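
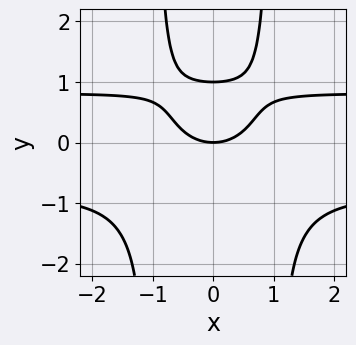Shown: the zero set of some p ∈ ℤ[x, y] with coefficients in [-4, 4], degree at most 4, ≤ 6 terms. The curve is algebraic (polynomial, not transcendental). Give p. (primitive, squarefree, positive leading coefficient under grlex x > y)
(a) The degree is 4 — no degree-3 curve has this shape.
(b) Symmetries: the x ↦ −x reflection is a symmetry, so x appears only in even powers.
(c) From the axis intercepts and sections: it meets the x-axis at x = 0 (among the integer gridlines); the y-axis gridline crossings are at y ∈ {0, 1}.
(d) Putting this together gives p.

3*x^2*y^2 - 2*x^2 - 3*y^2 + 3*y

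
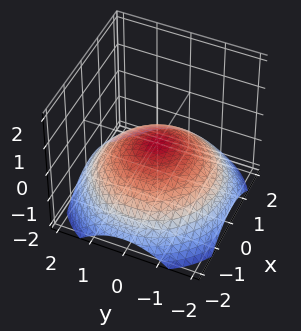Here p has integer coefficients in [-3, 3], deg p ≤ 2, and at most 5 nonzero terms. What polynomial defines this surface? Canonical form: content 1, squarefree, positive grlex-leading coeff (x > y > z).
1. deg p = 2.
2. By symmetry, the z-axis is an axis of rotation, so x and y enter only as x² + y².
3. Against the integer gridlines: it meets the z-axis at z = 0 (among the integer gridlines); it meets the x-axis at x = 0 (among the integer gridlines); it crosses the y-axis at the gridline y = 0; a circular section at z = -1 has radius between 1 and 2.
4. Together with the visible shape, these determine p as stated.

x^2 + y^2 + 3*z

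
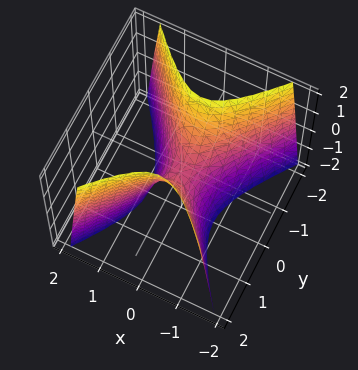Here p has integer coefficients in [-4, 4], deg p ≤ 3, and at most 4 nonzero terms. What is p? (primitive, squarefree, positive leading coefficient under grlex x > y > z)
3*x^2 - 2*y^2 + z

(a) Degree: a saddle surface; a quadric, so deg p = 2.
(b) Symmetries: mirror symmetry y ↦ −y ⇒ only even powers of y; the x ↦ −x reflection is a symmetry, so x appears only in even powers.
(c) Reading off the gridlines: it crosses the x-axis at the gridline x = 0; one z-axis crossing is at z = 0; one y-axis crossing is at y = 0.
(d) Assembling these constraints gives the stated polynomial.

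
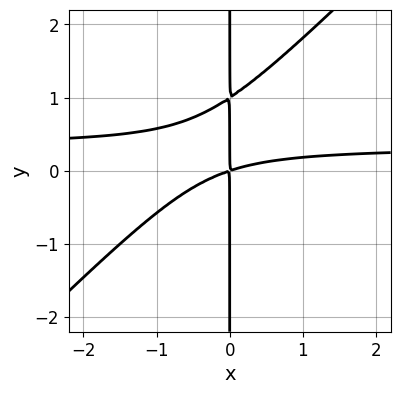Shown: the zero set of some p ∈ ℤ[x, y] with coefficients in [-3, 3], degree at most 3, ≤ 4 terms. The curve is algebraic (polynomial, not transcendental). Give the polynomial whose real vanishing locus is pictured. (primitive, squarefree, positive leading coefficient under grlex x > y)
3*x^2*y - 3*x*y^2 - x^2 + 3*x*y

Degree: the shape is more complex than any degree-2 curve, so deg p = 3.
Reading off the gridlines: every point of the y-axis in the box is on the curve.
Fitting integer coefficients to these (and the overall shape) gives p.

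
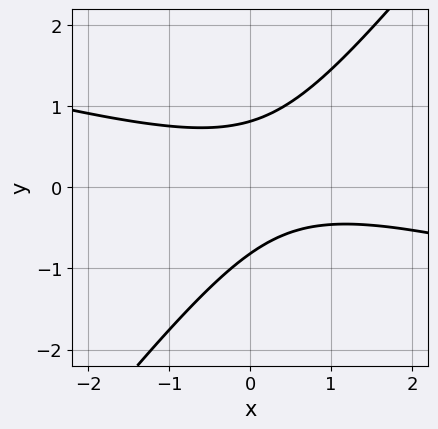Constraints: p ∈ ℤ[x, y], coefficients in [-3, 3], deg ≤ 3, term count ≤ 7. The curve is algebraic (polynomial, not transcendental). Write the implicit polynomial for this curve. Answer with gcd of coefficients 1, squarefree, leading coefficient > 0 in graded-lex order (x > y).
x^2 + 3*x*y - 3*y^2 - x + 2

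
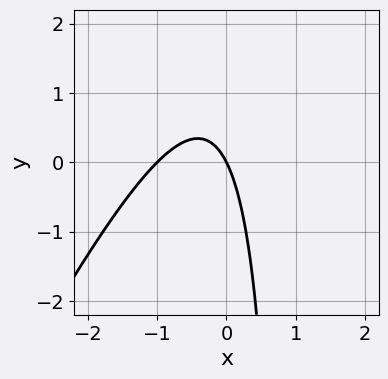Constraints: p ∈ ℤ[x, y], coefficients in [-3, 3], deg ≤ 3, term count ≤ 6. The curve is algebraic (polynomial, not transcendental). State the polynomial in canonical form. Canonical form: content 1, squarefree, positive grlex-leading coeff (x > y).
deg p = 2. A generic line meets the curve in up to 2 points.
Observable constraints: it crosses the y-axis at the gridline y = 0; the x-axis gridline crossings are at x ∈ {-1, 0}.
The integer polynomial consistent with all of this is the stated p.

2*x^2 - x*y + 2*x + y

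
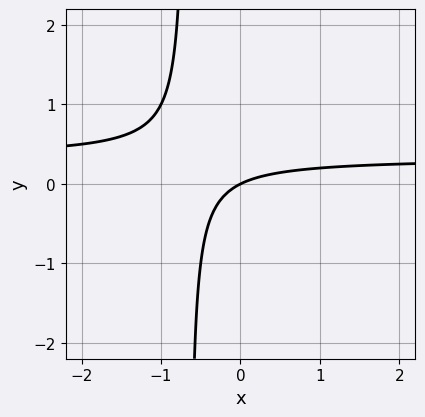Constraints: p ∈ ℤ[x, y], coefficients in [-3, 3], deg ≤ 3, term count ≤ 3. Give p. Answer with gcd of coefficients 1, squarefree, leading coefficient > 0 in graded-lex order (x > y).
3*x*y - x + 2*y

deg p = 2. No degree-1 curve has this shape.
Against the integer gridlines: one y-axis crossing is at y = 0; one x-axis crossing is at x = 0.
Matching integer coefficients to the picture gives p.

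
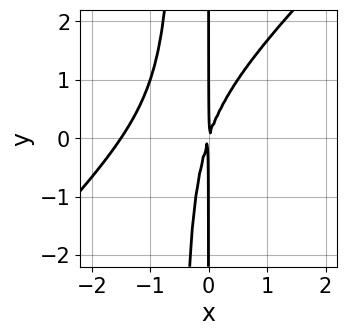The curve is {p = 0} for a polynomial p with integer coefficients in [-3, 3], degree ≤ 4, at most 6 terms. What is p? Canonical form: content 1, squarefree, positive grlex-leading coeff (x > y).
1. Degree: no degree-2 curve has this shape, so deg p = 3.
2. Observable constraints: the visible y-axis segment lies entirely on the curve.
3. Matching integer coefficients to the picture gives p.

2*x^3 - 2*x^2*y + 3*x^2 - x*y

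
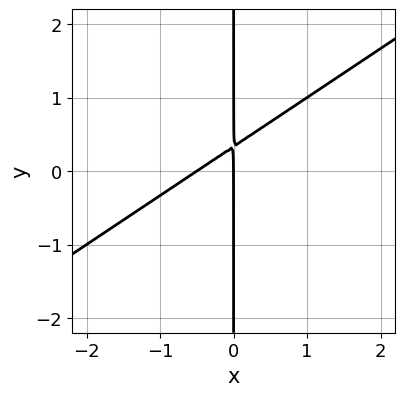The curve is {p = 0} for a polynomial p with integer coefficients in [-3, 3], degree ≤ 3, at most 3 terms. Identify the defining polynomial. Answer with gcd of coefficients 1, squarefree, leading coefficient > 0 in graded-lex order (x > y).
deg p = 2. The shape is more complex than any degree-1 curve.
From the axis intercepts and sections: it meets the x-axis at x = 0 (among the integer gridlines); every point of the y-axis in the box is on the curve.
These observations pin down the coefficients.

2*x^2 - 3*x*y + x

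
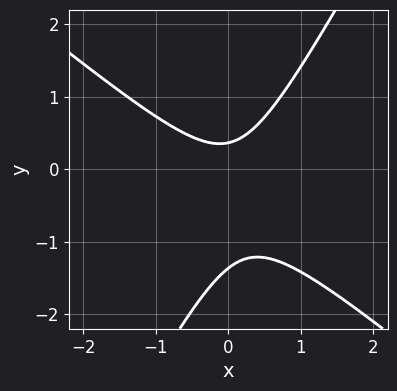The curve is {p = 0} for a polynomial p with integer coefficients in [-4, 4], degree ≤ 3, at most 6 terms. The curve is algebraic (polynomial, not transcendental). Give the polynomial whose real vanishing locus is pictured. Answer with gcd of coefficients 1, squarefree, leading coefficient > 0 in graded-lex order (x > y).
3*x^2 + 2*x*y - 2*y^2 - 2*y + 1

deg p = 2. The shape is more complex than any degree-1 curve.
From the visible intercepts: the curve avoids every integer x-axis point in the box.
These observations pin down the coefficients.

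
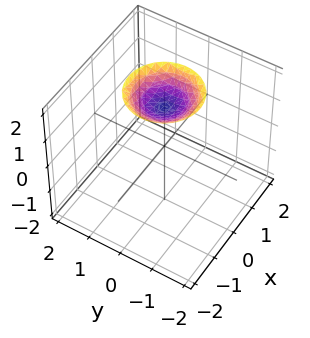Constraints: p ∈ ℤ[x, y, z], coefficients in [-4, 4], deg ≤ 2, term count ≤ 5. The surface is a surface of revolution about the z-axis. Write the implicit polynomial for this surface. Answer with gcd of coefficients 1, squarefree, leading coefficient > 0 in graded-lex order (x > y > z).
x^2 + y^2 - 2*z + 3

First, degree: no degree-1 surface has this shape, so deg p = 2.
Next, symmetry: the surface is invariant under rotation about z: p = q(x² + y², z).
Then, against the integer gridlines: no x-intercept at any integer in the box; it misses every integer gridline on the y-axis.
Finally, solving for integer coefficients yields p as stated.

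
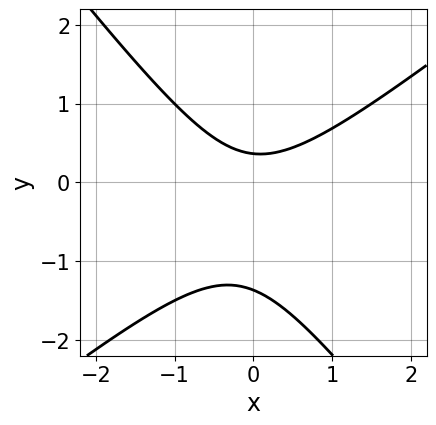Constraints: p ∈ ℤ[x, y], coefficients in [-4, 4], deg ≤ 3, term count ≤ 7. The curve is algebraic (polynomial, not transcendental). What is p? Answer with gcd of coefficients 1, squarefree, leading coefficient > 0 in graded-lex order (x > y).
2*x^2 - x*y - 2*y^2 - 2*y + 1

First, deg p = 2.
Next, observable constraints: it misses every integer gridline on the x-axis.
Finally, solving for integer coefficients yields p as stated.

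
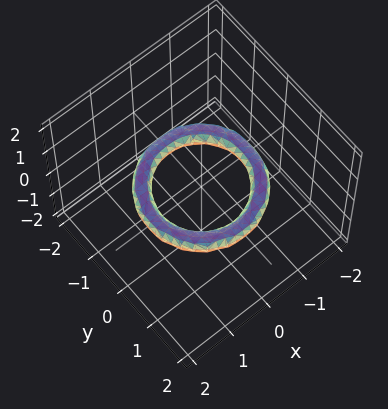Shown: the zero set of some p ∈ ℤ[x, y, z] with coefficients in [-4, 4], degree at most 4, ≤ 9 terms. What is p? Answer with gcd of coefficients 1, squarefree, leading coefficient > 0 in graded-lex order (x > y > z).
x^4 + 2*x^2*y^2 + y^4 - 3*x^2 - 3*y^2 + 3*z^2 + 2

First, degree: a generic line meets the surface in up to 4 points, so deg p = 4.
Then, by symmetry, the z-axis is an axis of rotation, so x and y enter only as x² + y².
Then, from the visible intercepts: the y-axis gridline crossings are at y ∈ {-1, 1}; a circular section at z = 0 has radius exactly 1; it misses every integer gridline on the z-axis.
Finally, putting this together gives p. Check: (1, 0, 0) on the x-axis lies on the surface, and p(1, 0, 0) = 0. ✓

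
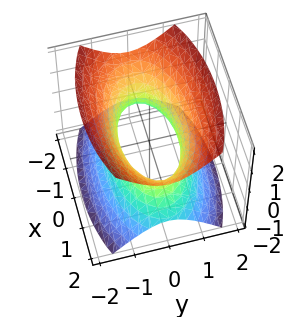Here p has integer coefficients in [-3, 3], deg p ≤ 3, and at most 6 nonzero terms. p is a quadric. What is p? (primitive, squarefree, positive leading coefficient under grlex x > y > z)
x^2 + 3*y^2 - 2*z^2 - 2

(a) The degree is 2 — an hourglass — one-sheet hyperboloid; a quadric.
(b) Symmetries: it's symmetric under x → −x, forcing even powers of x; mirror symmetry y ↦ −y ⇒ only even powers of y; the z ↦ −z reflection is a symmetry, so z appears only in even powers.
(c) Reading off the gridlines: it misses every integer gridline on the z-axis.
(d) Matching integer coefficients to the picture gives p.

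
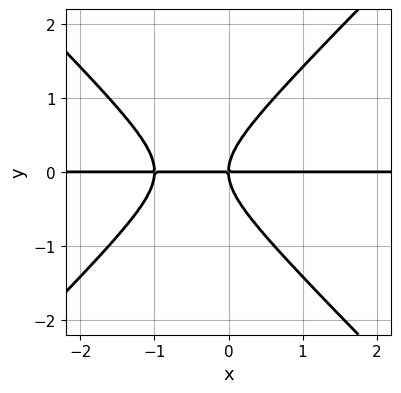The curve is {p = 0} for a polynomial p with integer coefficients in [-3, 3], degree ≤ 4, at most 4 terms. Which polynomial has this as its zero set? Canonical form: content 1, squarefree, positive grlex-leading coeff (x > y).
x^2*y - y^3 + x*y

1. Degree: a generic line meets the curve in up to 3 points, so deg p = 3.
2. From the visible intercepts: it crosses the y-axis at the gridline y = 0; the visible x-axis segment lies entirely on the curve.
3. Matching integer coefficients to the picture gives p.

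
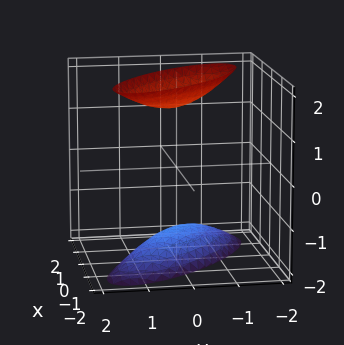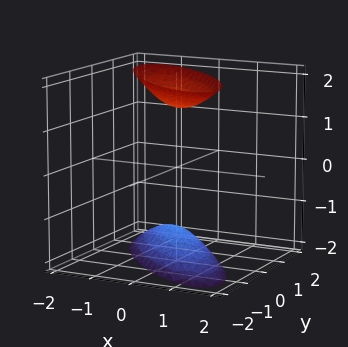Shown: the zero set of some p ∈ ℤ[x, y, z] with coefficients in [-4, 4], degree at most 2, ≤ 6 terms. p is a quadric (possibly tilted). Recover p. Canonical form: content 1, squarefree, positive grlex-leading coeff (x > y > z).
2*x^2 + 3*x*y + 2*y^2 - z^2 + 2

There are 2 components.
deg p = 2.
Reading off the gridlines: it misses every integer gridline on the x-axis; no y-intercept at any integer in the box.
Putting this together gives p.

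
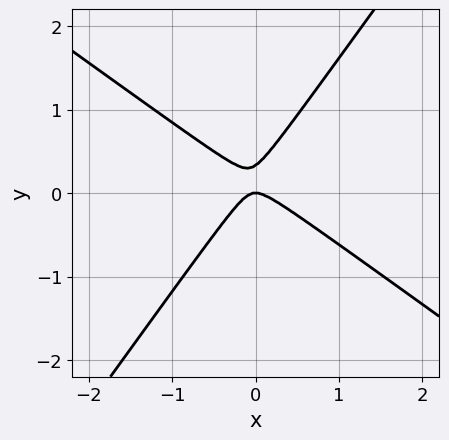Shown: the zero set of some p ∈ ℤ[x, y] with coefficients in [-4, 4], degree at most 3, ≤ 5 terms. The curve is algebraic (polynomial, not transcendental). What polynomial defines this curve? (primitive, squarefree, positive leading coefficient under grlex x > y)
First, deg p = 2. No degree-1 curve has this shape.
Next, checking where it meets the axes: one y-axis crossing is at y = 0; one x-axis crossing is at x = 0.
Finally, the integer polynomial consistent with all of this is the stated p.

3*x^2 + 2*x*y - 3*y^2 + y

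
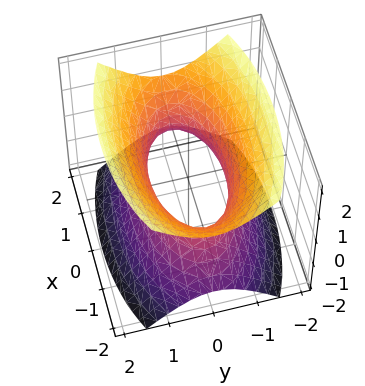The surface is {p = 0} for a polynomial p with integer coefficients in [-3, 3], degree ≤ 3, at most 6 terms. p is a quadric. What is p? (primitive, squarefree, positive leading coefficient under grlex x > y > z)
(a) deg p = 2. An hourglass — one-sheet hyperboloid; a quadric.
(b) Symmetries: it's symmetric under z → −z, forcing even powers of z; the y ↦ −y reflection is a symmetry, so y appears only in even powers; the x ↦ −x reflection is a symmetry, so x appears only in even powers.
(c) Against the integer gridlines: no z-intercept at any integer in the box.
(d) Fitting integer coefficients to these (and the overall shape) gives p.

x^2 + 3*y^2 - 2*z^2 - 2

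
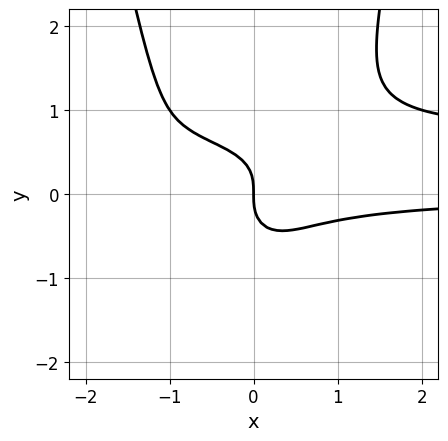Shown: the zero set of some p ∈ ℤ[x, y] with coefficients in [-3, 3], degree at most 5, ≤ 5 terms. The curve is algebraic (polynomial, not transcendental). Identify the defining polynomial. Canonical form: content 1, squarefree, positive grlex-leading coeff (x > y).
3*x^2*y^2 - 2*x^2*y - 2*y^3 - x

First, deg p = 4.
Then, from the axis intercepts and sections: it meets the y-axis at y = 0 (among the integer gridlines); one x-axis crossing is at x = 0.
Finally, together with the visible shape, these determine p as stated.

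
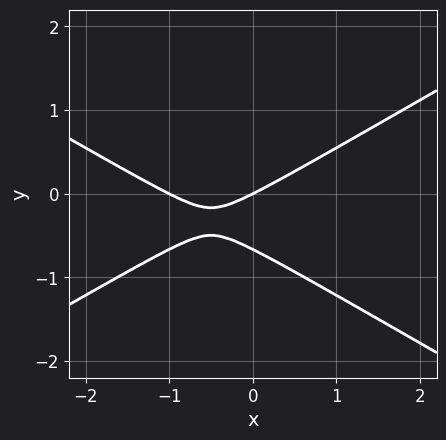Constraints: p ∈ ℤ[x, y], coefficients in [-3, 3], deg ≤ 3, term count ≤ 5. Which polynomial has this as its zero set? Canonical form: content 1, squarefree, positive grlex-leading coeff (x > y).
x^2 - 3*y^2 + x - 2*y

(a) Degree: no degree-1 curve has this shape, so deg p = 2.
(b) Checking where it meets the axes: among the integer gridlines, it crosses the x-axis at x ∈ {-1, 0}; one y-axis crossing is at y = 0.
(c) Together with the visible shape, these determine p as stated.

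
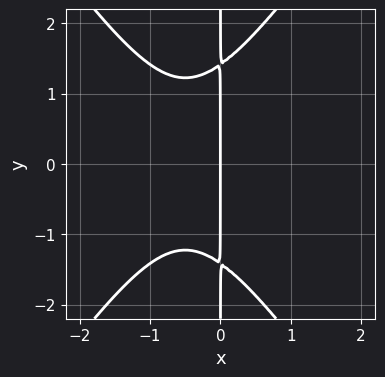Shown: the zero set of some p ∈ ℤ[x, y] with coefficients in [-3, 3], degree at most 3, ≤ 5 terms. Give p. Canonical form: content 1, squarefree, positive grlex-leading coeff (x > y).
2*x^3 - x*y^2 + 2*x^2 + 2*x

First, deg p = 3. A generic line meets the curve in up to 3 points.
Next, symmetries: mirror symmetry y ↦ −y ⇒ only even powers of y.
Next, checking where it meets the axes: it crosses the x-axis at the gridline x = 0; the visible y-axis segment lies entirely on the curve.
Finally, fitting integer coefficients to these (and the overall shape) gives p.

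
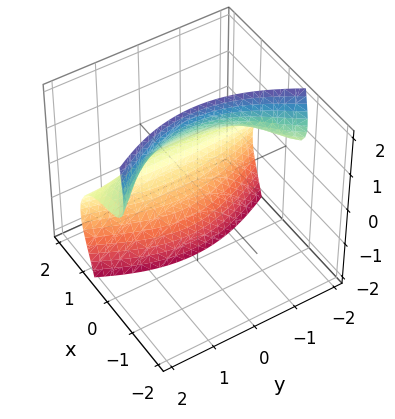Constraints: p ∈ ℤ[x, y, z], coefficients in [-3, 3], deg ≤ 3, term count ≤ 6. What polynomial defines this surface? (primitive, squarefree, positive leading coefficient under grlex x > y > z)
1. The degree is 3 — a generic line meets the surface in up to 3 points.
2. From the visible intercepts: one x-axis crossing is at x = 1; no z-intercept at any integer in the box; the surface avoids every integer y-axis point in the box.
3. Solving for integer coefficients yields p as stated.

2*x^3 + 3*x*z^2 + y^2*z - 2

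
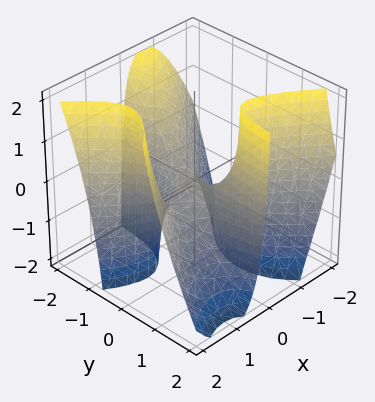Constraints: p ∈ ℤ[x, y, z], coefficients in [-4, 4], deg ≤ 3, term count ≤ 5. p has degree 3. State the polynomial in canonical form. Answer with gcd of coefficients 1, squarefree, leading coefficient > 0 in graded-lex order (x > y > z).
1. deg p = 3. The shape is more complex than any degree-2 surface.
2. From the axis intercepts and sections: the visible y-axis segment lies entirely on the surface; one z-axis crossing is at z = 0; among the integer gridlines, it crosses the x-axis at x ∈ {0, 1}.
3. Solving for integer coefficients yields p as stated.

2*x^3 - 3*x*y^2 - 2*x*y*z - 2*x^2 - z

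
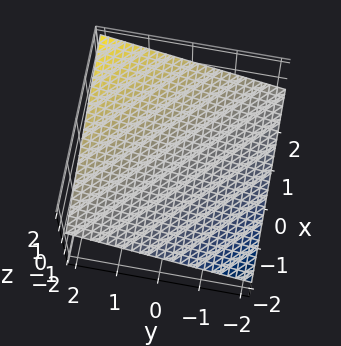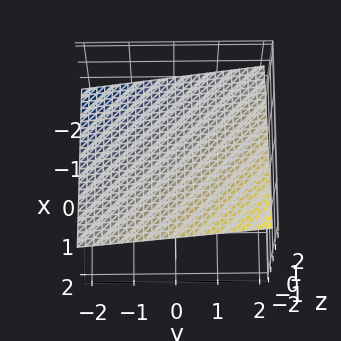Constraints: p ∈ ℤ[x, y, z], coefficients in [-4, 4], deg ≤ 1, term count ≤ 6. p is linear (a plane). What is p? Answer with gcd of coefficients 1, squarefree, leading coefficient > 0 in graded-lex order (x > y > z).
First, deg p = 1. The surface is flat (a plane).
Next, from the visible intercepts: it crosses the x-axis at the gridline x = -2; one y-axis crossing is at y = -2.
Finally, together with the visible shape, these determine p as stated.

x + y - 3*z + 2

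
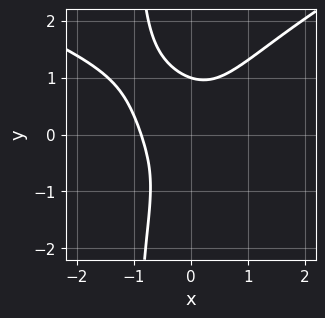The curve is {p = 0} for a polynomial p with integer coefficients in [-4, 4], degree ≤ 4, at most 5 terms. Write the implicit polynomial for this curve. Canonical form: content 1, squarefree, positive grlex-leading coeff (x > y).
2*x*y^3 - 3*x^3 - 3*x^2*y + 2*y^3 - 2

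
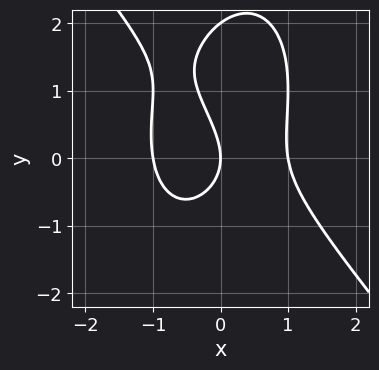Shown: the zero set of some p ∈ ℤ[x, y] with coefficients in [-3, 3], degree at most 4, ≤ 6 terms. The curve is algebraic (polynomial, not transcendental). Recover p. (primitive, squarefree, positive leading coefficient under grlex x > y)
3*x^3 + x^2*y + y^3 - 2*y^2 - 3*x

First, degree: no degree-2 curve has this shape, so deg p = 3.
Next, observable constraints: among the integer gridlines, it crosses the y-axis at y ∈ {0, 2}; the x-axis gridline crossings are at x ∈ {-1, 0, 1}.
Finally, fitting integer coefficients to these (and the overall shape) gives p.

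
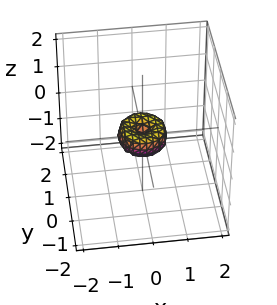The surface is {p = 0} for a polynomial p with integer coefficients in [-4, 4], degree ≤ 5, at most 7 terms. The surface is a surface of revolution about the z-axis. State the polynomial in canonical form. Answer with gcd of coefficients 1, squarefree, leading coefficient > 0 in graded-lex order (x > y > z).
2*x^4 + 4*x^2*y^2 + 2*y^4 - x^2 - y^2 + z^2

(a) The degree is 4 — a generic line meets the surface in up to 4 points.
(b) Symmetries: rotational symmetry about the z-axis ⇒ p depends on x, y only through x² + y².
(c) Observable constraints: it meets the z-axis at z = 0 (among the integer gridlines); it crosses the x-axis at the gridline x = 0; a circular section at z = 0 has radius between 0 and 1; one y-axis crossing is at y = 0.
(d) These observations pin down the coefficients.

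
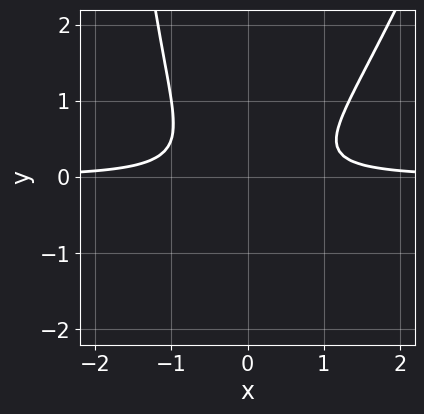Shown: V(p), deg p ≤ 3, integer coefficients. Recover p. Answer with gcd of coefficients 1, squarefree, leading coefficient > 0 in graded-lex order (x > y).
3*x^2*y - x*y^2 - 3*y^2 - 1

1. deg p = 3. A generic line meets the curve in up to 3 points.
2. Observable constraints: no x-intercept at any integer in the box; it misses every integer gridline on the y-axis.
3. Assembling these constraints gives the stated polynomial.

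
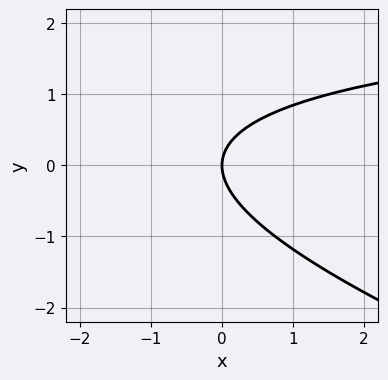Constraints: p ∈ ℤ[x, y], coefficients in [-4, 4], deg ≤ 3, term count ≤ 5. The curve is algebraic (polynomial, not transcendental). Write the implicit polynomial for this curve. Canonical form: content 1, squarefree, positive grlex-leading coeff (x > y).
x*y + 3*y^2 - 3*x

1. The degree is 2 — no degree-1 curve has this shape.
2. Checking where it meets the axes: one y-axis crossing is at y = 0; one x-axis crossing is at x = 0.
3. Matching integer coefficients to the picture gives p.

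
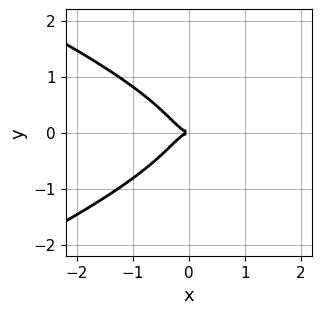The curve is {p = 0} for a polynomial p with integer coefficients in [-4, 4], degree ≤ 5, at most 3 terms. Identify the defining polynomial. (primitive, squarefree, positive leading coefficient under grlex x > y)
3*y^4 + 2*x^3 + y^2

First, degree: no degree-3 curve has this shape, so deg p = 4.
Next, symmetries: it's symmetric under y → −y, forcing even powers of y.
Then, against the integer gridlines: one y-axis crossing is at y = 0; it meets the x-axis at x = 0 (among the integer gridlines).
Finally, assembling these constraints gives the stated polynomial.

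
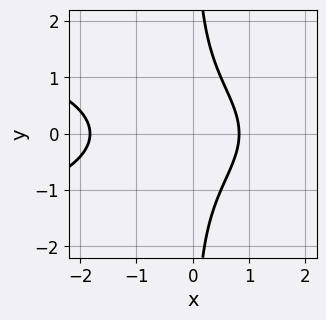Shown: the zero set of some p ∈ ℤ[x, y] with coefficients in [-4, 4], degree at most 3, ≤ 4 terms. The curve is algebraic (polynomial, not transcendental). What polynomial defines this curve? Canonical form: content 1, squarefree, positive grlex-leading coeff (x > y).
3*x*y^2 + 2*x^2 + 2*x - 3

1. The degree is 3 — the shape is more complex than any degree-2 curve.
2. Symmetries: mirror symmetry y ↦ −y ⇒ only even powers of y.
3. Observable constraints: the curve avoids every integer y-axis point in the box.
4. Fitting integer coefficients to these (and the overall shape) gives p.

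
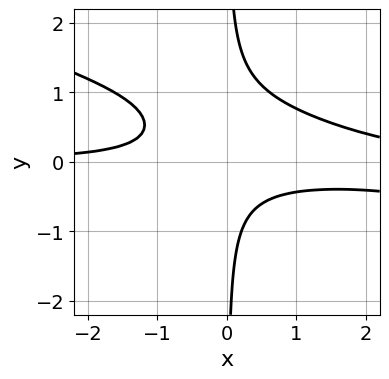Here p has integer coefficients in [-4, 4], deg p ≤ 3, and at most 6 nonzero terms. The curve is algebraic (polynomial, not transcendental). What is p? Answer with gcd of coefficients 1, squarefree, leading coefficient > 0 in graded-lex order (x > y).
x^2*y + 3*x*y^2 - 2*x*y - 1

The degree is 3 — a generic line meets the curve in up to 3 points.
Against the integer gridlines: no y-intercept at any integer in the box; no x-intercept at any integer in the box.
The integer polynomial consistent with all of this is the stated p.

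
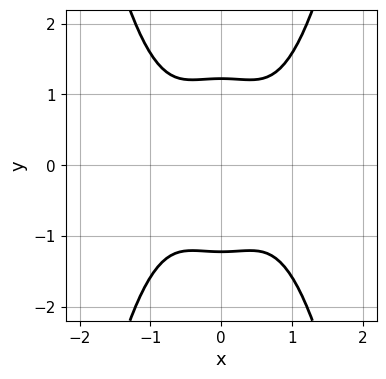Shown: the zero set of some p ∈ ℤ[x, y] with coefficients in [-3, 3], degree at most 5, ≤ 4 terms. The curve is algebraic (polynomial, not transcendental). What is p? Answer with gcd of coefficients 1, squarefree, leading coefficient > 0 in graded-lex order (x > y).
1. The degree is 4 — the shape is more complex than any degree-3 curve.
2. Symmetries: mirror symmetry x ↦ −x ⇒ only even powers of x; mirror symmetry y ↦ −y ⇒ only even powers of y.
3. Observable constraints: no x-intercept at any integer in the box.
4. Matching integer coefficients to the picture gives p.

3*x^4 - x^2 - 2*y^2 + 3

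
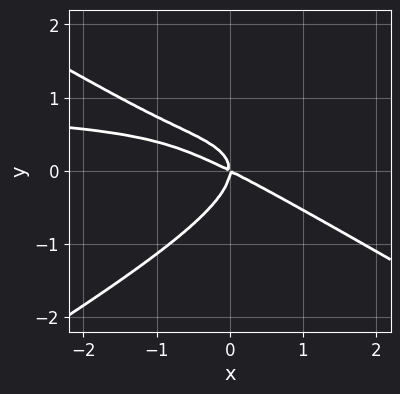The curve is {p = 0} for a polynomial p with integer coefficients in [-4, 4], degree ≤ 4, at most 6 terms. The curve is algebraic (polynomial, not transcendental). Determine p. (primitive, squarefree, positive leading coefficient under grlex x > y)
x^2*y - 3*y^3 - x^2 - 2*x*y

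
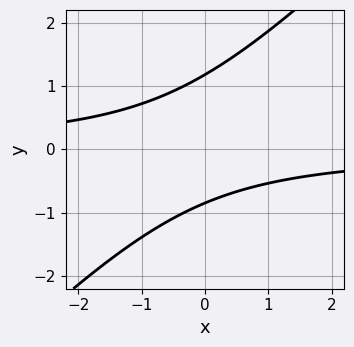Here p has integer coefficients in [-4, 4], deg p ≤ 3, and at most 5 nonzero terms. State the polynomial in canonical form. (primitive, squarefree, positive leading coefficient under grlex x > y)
3*x*y - 3*y^2 + y + 3

First, degree: the shape is more complex than any degree-1 curve, so deg p = 2.
Then, from the axis intercepts and sections: no x-intercept at any integer in the box.
Finally, assembling these constraints gives the stated polynomial.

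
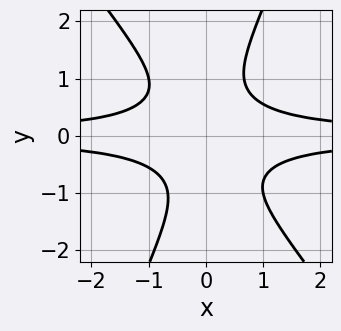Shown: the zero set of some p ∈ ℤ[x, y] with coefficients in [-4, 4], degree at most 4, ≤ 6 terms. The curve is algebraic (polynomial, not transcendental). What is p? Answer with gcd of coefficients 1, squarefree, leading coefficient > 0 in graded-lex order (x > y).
3*x^2*y^2 + x*y^3 - y^4 - 1

The degree is 4 — a generic line meets the curve in up to 4 points.
From the visible intercepts: no y-intercept at any integer in the box; the curve avoids every integer x-axis point in the box.
Solving for integer coefficients yields p as stated.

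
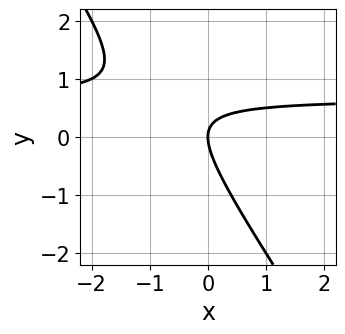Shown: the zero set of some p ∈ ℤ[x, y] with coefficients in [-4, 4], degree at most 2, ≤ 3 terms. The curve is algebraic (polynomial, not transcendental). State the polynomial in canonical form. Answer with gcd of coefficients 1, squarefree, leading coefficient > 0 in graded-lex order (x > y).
3*x*y + 2*y^2 - 2*x

(a) The degree is 2 — a generic line meets the curve in up to 2 points.
(b) Checking where it meets the axes: it crosses the y-axis at the gridline y = 0; one x-axis crossing is at x = 0.
(c) Putting this together gives p.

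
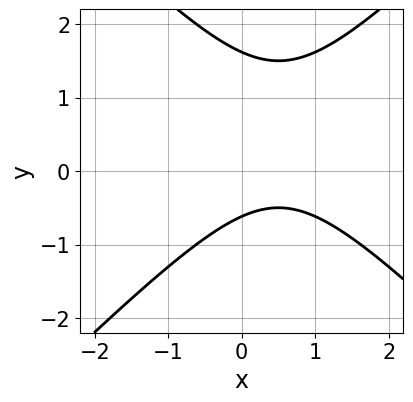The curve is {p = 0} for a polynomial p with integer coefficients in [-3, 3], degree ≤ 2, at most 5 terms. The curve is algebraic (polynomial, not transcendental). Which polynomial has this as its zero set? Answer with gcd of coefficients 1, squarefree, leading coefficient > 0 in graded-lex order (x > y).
x^2 - y^2 - x + y + 1

1. Degree: a generic line meets the curve in up to 2 points, so deg p = 2.
2. Checking where it meets the axes: no x-intercept at any integer in the box.
3. The integer polynomial consistent with all of this is the stated p.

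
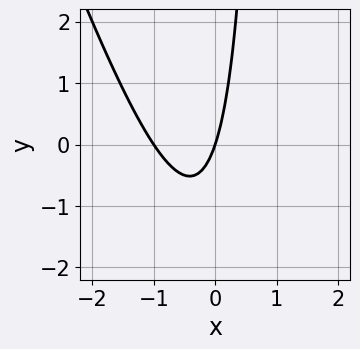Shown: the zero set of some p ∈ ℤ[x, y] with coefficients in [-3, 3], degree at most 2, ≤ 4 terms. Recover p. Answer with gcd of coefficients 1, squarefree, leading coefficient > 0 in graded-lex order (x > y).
The degree is 2 — a generic line meets the curve in up to 2 points.
From the visible intercepts: it meets the y-axis at y = 0 (among the integer gridlines); the x-axis gridline crossings are at x ∈ {-1, 0}.
These observations pin down the coefficients.

3*x^2 + x*y + 3*x - y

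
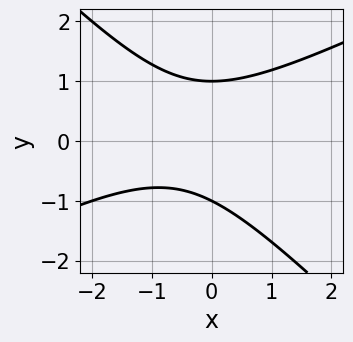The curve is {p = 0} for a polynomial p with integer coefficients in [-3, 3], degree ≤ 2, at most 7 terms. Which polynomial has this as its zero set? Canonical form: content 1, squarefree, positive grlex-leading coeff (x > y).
x^2 - x*y - 2*y^2 + x + 2

(a) The degree is 2 — a generic line meets the curve in up to 2 points.
(b) Checking where it meets the axes: the curve avoids every integer x-axis point in the box; the y-axis gridline crossings are at y ∈ {-1, 1}.
(c) Putting this together gives p.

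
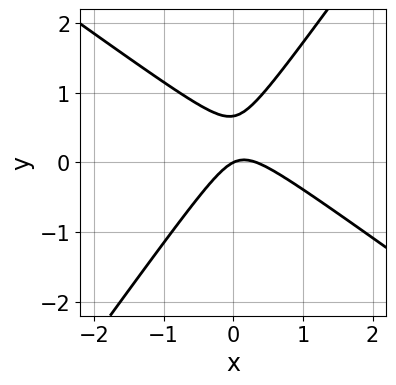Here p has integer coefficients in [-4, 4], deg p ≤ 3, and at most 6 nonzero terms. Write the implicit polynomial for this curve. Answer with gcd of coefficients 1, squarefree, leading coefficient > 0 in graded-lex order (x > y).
3*x^2 + 2*x*y - 3*y^2 - x + 2*y

deg p = 2. A generic line meets the curve in up to 2 points.
Reading off the gridlines: one y-axis crossing is at y = 0; one x-axis crossing is at x = 0.
Assembling these constraints gives the stated polynomial.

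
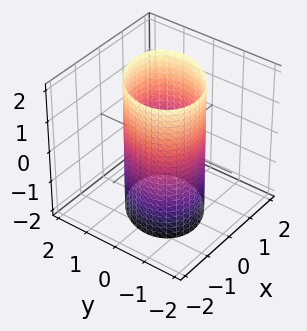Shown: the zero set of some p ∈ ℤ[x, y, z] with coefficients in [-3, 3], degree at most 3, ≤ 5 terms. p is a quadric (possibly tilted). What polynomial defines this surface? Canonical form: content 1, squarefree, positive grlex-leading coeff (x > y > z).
2*x^2 - x*y + 2*y^2 - 3

First, degree: the shape is more complex than any degree-1 surface, so deg p = 2.
Next, reading off the gridlines: the surface avoids every integer z-axis point in the box.
Finally, solving for integer coefficients yields p as stated.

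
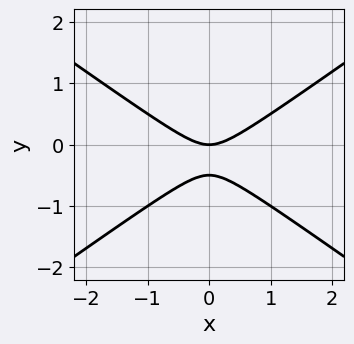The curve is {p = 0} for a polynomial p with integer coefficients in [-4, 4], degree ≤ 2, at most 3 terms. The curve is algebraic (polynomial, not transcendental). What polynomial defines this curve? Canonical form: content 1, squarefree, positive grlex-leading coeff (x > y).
x^2 - 2*y^2 - y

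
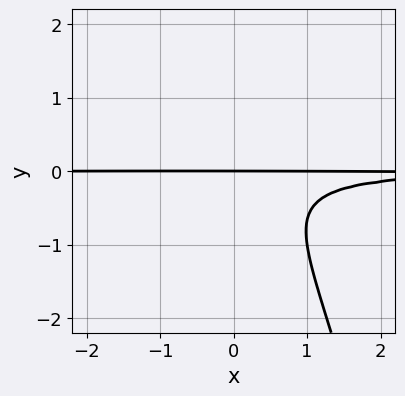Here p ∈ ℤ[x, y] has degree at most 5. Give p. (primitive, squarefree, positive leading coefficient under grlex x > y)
2*x^2*y^2 + 3*x*y^2 + 3*y^3 + 2*y

(a) The degree is 4 — no degree-3 curve has this shape.
(b) Against the integer gridlines: it meets the y-axis at y = 0 (among the integer gridlines); every point of the x-axis in the box is on the curve.
(c) Putting this together gives p.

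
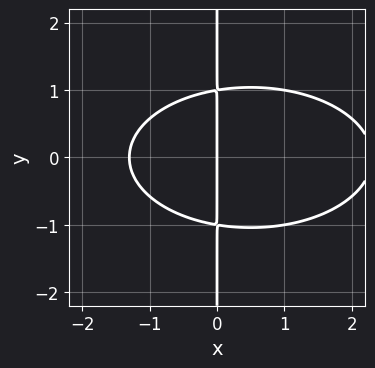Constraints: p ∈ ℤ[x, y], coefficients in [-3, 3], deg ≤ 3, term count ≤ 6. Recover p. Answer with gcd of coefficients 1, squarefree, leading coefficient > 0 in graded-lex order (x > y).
x^3 + 3*x*y^2 - x^2 - 3*x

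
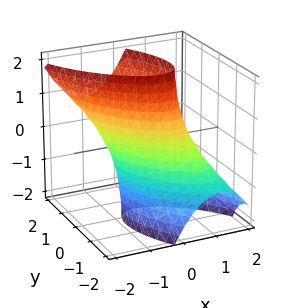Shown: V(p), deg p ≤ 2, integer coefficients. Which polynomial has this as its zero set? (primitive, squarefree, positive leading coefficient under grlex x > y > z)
(a) Degree: the shape is more complex than any degree-1 surface, so deg p = 2.
(b) Observable constraints: the surface avoids every integer z-axis point in the box; among the integer gridlines, it crosses the y-axis at y ∈ {-1, 1}.
(c) Together with the visible shape, these determine p as stated.

3*x^2 + 3*x*y + 2*y^2 - 2*y*z - 2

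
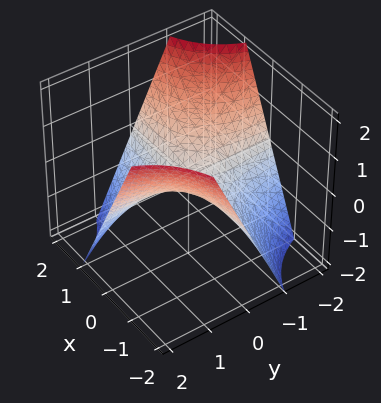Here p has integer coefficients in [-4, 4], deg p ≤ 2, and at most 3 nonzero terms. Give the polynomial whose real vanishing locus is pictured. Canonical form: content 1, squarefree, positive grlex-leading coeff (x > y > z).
1. deg p = 2. A hyperbolic paraboloid; a quadric.
2. From the visible intercepts: every point of the x-axis in the box is on the surface; the visible y-axis segment lies entirely on the surface; it meets the z-axis at z = 0 (among the integer gridlines).
3. The integer polynomial consistent with all of this is the stated p.

x*y + z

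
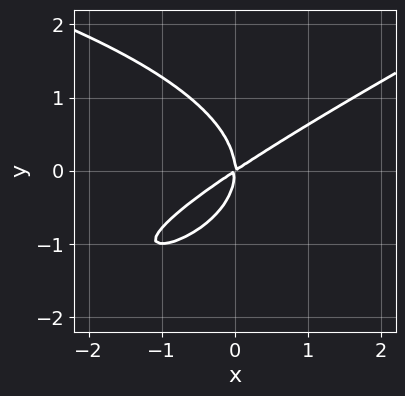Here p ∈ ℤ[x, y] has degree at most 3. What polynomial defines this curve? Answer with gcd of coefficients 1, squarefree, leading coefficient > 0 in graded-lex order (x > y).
x*y^2 - 2*y^3 + 2*x^2 - 3*x*y

First, deg p = 3. The shape is more complex than any degree-2 curve.
Then, from the axis intercepts and sections: one x-axis crossing is at x = 0; it crosses the y-axis at the gridline y = 0.
Finally, fitting integer coefficients to these (and the overall shape) gives p.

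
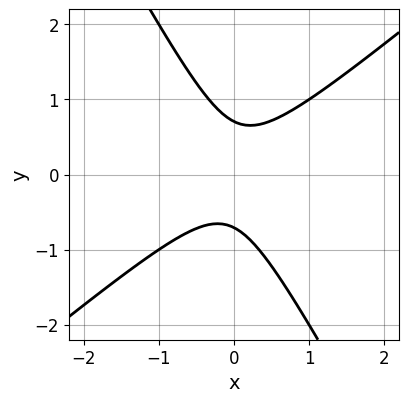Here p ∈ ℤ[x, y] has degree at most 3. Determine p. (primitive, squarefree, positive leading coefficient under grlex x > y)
3*x^2 - 2*x*y - 2*y^2 + 1

1. The degree is 2 — no degree-1 curve has this shape.
2. Against the integer gridlines: no x-intercept at any integer in the box.
3. These observations pin down the coefficients.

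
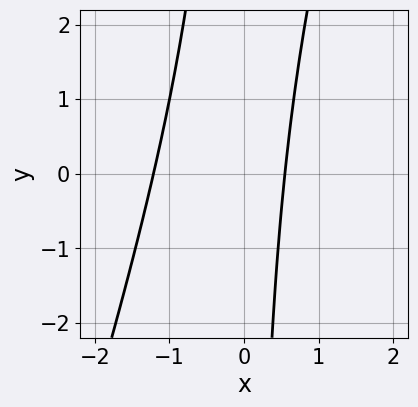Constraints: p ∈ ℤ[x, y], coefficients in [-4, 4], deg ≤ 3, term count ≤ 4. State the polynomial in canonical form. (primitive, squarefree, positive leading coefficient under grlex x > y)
3*x^2 - x*y + 2*x - 2

The degree is 2 — the shape is more complex than any degree-1 curve.
Observable constraints: the curve avoids every integer y-axis point in the box.
Assembling these constraints gives the stated polynomial.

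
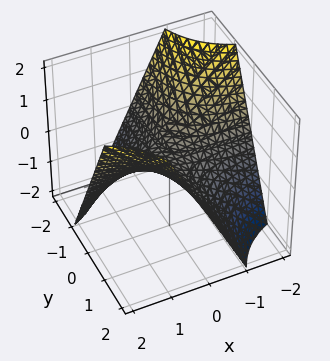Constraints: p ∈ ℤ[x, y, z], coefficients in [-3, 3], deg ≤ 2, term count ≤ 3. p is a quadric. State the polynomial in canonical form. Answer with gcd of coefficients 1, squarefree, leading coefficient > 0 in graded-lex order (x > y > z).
x*y - z

1. Degree: a hyperbolic paraboloid; a quadric, so deg p = 2.
2. Reading off the gridlines: every point of the x-axis in the box is on the surface; the visible y-axis segment lies entirely on the surface.
3. The integer polynomial consistent with all of this is the stated p.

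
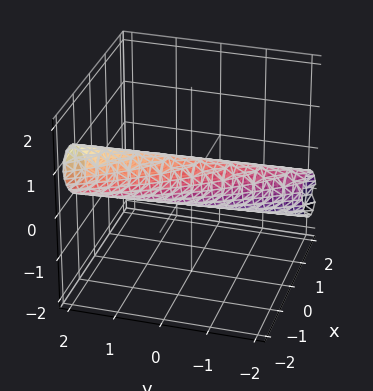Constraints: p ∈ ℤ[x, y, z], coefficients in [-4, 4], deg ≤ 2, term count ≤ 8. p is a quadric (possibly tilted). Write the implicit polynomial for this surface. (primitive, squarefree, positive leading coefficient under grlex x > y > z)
First, degree: no degree-1 surface has this shape, so deg p = 2.
Then, from the visible intercepts: the y-axis gridline crossings are at y ∈ {-1, 1}.
Finally, putting this together gives p.

3*x^2 + 3*x*y + 3*x*z + y^2 + 3*z^2 - 1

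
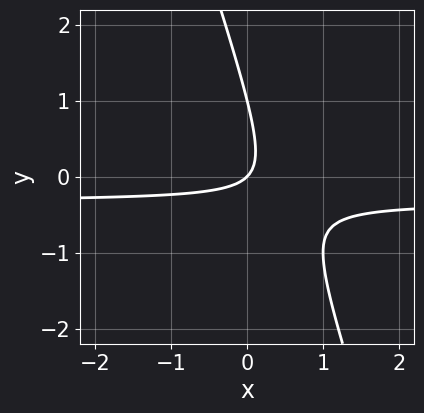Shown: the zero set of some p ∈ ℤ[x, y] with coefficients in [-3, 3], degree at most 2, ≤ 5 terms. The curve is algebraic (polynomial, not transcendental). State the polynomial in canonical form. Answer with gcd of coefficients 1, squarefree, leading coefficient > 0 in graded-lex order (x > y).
1. Degree: the shape is more complex than any degree-1 curve, so deg p = 2.
2. From the visible intercepts: among the integer gridlines, it crosses the y-axis at y ∈ {0, 1}; it meets the x-axis at x = 0 (among the integer gridlines).
3. Solving for integer coefficients yields p as stated.

3*x*y + y^2 + x - y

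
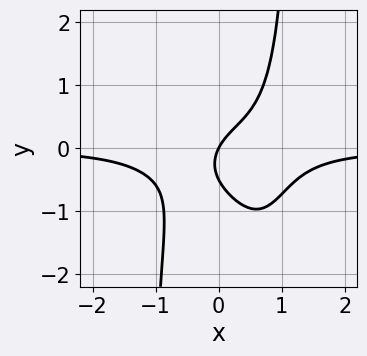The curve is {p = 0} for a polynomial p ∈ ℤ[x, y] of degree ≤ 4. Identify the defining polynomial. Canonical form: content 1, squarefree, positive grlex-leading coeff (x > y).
3*x^3*y + x^2*y^2 - 2*y^2 + 2*x - y

1. Degree: no degree-3 curve has this shape, so deg p = 4.
2. From the visible intercepts: it crosses the y-axis at the gridline y = 0; it crosses the x-axis at the gridline x = 0.
3. The integer polynomial consistent with all of this is the stated p.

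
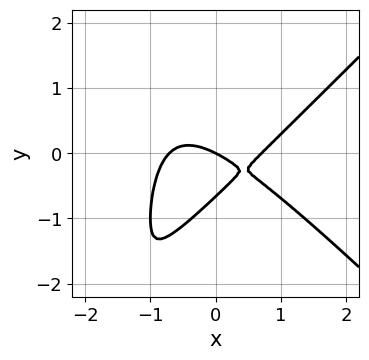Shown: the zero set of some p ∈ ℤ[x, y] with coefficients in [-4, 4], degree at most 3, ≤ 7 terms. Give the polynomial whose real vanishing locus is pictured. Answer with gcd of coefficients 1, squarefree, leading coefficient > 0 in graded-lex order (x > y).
(a) deg p = 3. No degree-2 curve has this shape.
(b) Reading off the gridlines: it meets the y-axis at y = 0 (among the integer gridlines); it crosses the x-axis at the gridline x = 0.
(c) The integer polynomial consistent with all of this is the stated p.

2*x^3 - 2*x*y^2 - 3*y^2 - x - 2*y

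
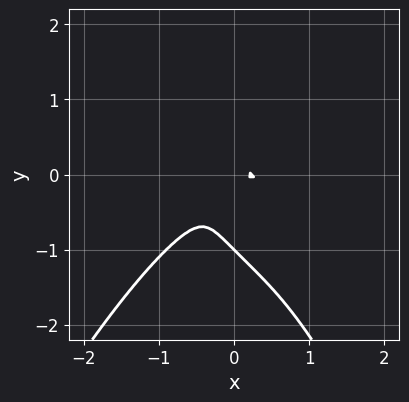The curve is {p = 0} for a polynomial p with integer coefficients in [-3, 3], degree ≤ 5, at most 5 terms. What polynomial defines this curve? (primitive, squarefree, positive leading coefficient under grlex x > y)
3*x^4 - x^3 + 3*x*y^2 + 3*y^3 + 3*y^2

First, degree: the shape is more complex than any degree-3 curve, so deg p = 4.
Then, reading off the gridlines: the y-axis gridline crossings are at y ∈ {-1, 0}; it meets the x-axis at x = 0 (among the integer gridlines).
Finally, these observations pin down the coefficients.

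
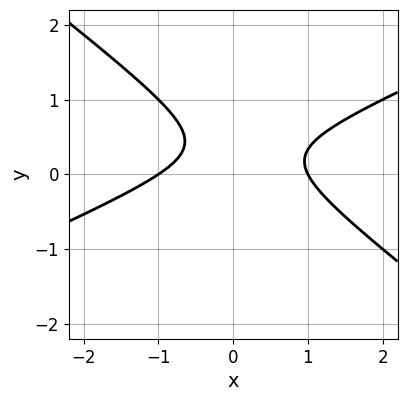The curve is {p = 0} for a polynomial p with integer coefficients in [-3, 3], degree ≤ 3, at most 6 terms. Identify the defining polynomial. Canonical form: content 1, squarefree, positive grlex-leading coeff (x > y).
First, the degree is 2 — no degree-1 curve has this shape.
Next, checking where it meets the axes: the x-axis gridline crossings are at x ∈ {-1, 1}; it misses every integer gridline on the y-axis.
Finally, together with the visible shape, these determine p as stated.

x^2 - x*y - 3*y^2 + 2*y - 1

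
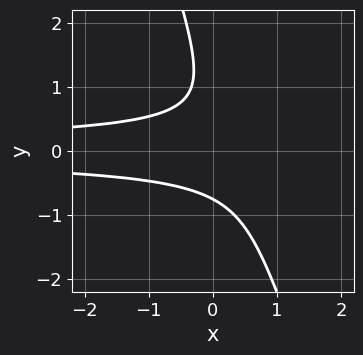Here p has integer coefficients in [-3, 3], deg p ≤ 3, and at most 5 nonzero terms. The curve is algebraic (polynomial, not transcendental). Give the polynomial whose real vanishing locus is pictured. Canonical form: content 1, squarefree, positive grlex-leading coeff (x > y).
3*x*y^2 + y^3 - y^2 + 1

Degree: no degree-2 curve has this shape, so deg p = 3.
Against the integer gridlines: no x-intercept at any integer in the box.
Together with the visible shape, these determine p as stated.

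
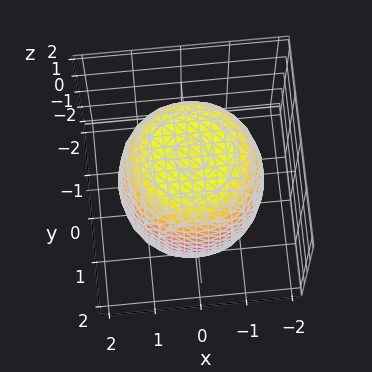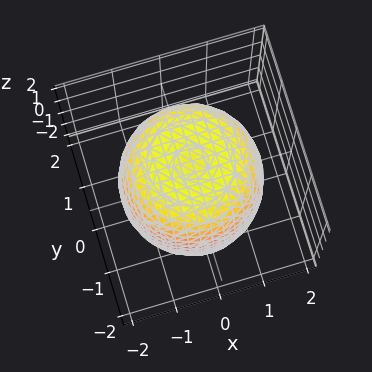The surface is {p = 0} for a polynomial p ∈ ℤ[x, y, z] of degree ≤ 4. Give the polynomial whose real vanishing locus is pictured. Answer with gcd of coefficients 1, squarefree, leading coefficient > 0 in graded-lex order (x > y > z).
Degree: no degree-3 surface has this shape, so deg p = 4.
Symmetries: rotational symmetry about the z-axis ⇒ p depends on x, y only through x² + y².
From the visible intercepts: a circular section at z = 1 has radius between 1 and 2.
These observations pin down the coefficients.

x^4 + 2*x^2*y^2 + y^4 - x^2 - y^2 + z^2 - 3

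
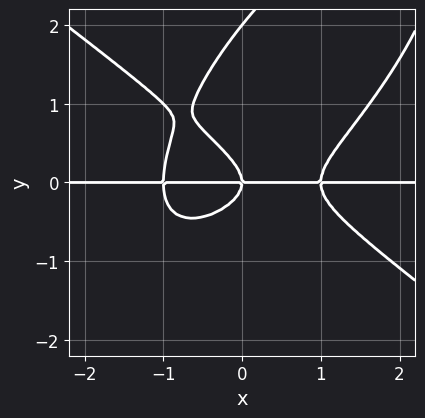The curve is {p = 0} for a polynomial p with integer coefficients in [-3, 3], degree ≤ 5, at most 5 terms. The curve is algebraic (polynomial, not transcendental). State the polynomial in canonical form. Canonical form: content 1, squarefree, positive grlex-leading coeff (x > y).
x^3*y - x*y^3 + y^4 - 2*y^3 - x*y

1. Degree: no degree-3 curve has this shape, so deg p = 4.
2. Observable constraints: among the integer gridlines, it crosses the y-axis at y ∈ {0, 2}; the visible x-axis segment lies entirely on the curve.
3. Putting this together gives p.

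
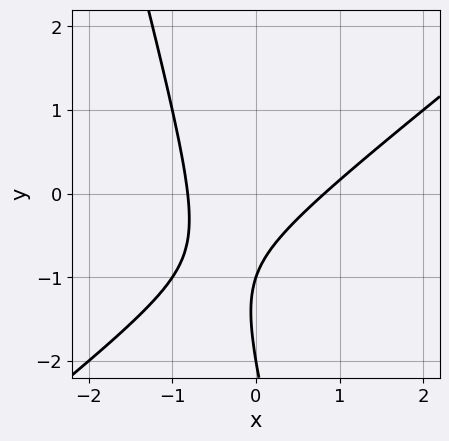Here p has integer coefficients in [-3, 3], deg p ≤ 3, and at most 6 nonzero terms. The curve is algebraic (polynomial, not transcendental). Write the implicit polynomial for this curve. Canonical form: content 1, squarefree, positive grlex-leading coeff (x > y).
3*x^2 - 3*x*y - y^2 - 3*y - 2

Degree: a generic line meets the curve in up to 2 points, so deg p = 2.
Reading off the gridlines: the y-axis gridline crossings are at y ∈ {-2, -1}.
Fitting integer coefficients to these (and the overall shape) gives p.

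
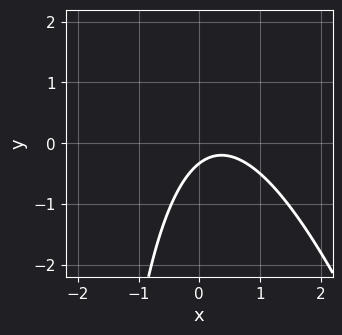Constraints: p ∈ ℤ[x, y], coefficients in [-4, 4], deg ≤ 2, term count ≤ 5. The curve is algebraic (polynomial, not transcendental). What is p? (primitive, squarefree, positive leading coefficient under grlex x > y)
1. deg p = 2. A generic line meets the curve in up to 2 points.
2. Checking where it meets the axes: it misses every integer gridline on the x-axis.
3. Fitting integer coefficients to these (and the overall shape) gives p.

3*x^2 + x*y - 2*x + 3*y + 1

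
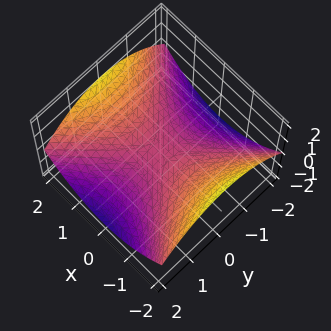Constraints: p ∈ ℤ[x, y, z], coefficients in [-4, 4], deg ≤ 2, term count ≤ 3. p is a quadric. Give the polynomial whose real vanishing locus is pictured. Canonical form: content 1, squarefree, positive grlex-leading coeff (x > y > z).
x^2 - y^2 - 3*z

deg p = 2. A saddle surface; a quadric.
Symmetries: the y ↦ −y reflection is a symmetry, so y appears only in even powers; the x ↦ −x reflection is a symmetry, so x appears only in even powers.
Checking where it meets the axes: it meets the z-axis at z = 0 (among the integer gridlines); it meets the y-axis at y = 0 (among the integer gridlines).
Fitting integer coefficients to these (and the overall shape) gives p.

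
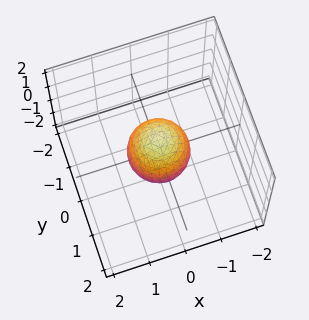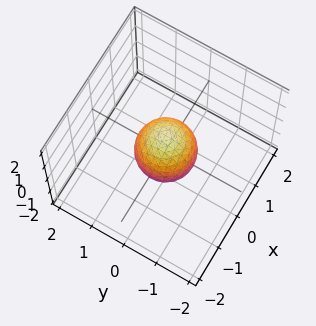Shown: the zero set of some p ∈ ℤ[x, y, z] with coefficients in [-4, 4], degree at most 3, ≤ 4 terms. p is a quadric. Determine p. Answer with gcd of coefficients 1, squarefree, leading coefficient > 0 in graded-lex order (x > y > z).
(a) The degree is 2 — a closed, bounded, convex surface; a quadric.
(b) Symmetry: every cross-section ⟂ z is a circle, so x, y appear only via x² + y²; the z ↦ −z reflection is a symmetry, so z appears only in even powers.
(c) Reading off the gridlines: among the integer gridlines, it crosses the z-axis at z ∈ {-1, 1}; a circular section at z = 0 has radius between 0 and 1.
(d) Assembling these constraints gives the stated polynomial.

3*x^2 + 3*y^2 + 2*z^2 - 2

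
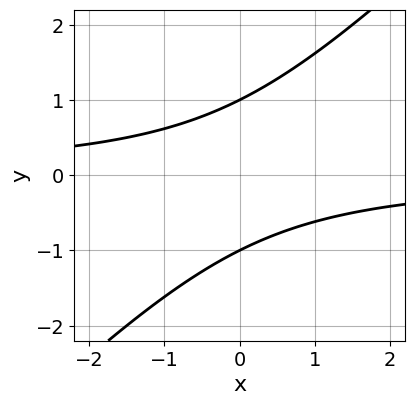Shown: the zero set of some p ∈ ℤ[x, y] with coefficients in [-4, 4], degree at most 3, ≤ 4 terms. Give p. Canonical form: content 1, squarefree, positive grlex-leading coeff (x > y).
x*y - y^2 + 1

deg p = 2. A generic line meets the curve in up to 2 points.
Checking where it meets the axes: among the integer gridlines, it crosses the y-axis at y ∈ {-1, 1}; the curve avoids every integer x-axis point in the box.
Fitting integer coefficients to these (and the overall shape) gives p.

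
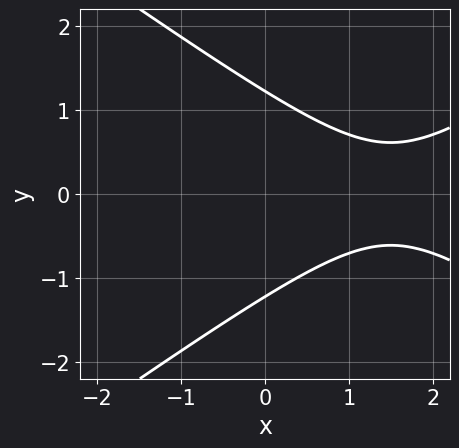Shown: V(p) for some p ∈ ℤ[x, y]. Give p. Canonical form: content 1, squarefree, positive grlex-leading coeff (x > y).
x^2 - 2*y^2 - 3*x + 3

(a) deg p = 2. The shape is more complex than any degree-1 curve.
(b) Symmetries: it's symmetric under y → −y, forcing even powers of y.
(c) Against the integer gridlines: no x-intercept at any integer in the box.
(d) Assembling these constraints gives the stated polynomial.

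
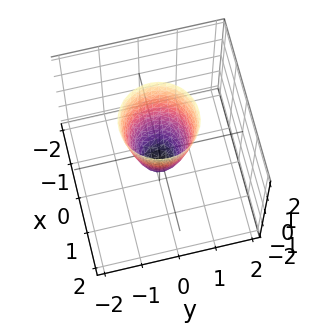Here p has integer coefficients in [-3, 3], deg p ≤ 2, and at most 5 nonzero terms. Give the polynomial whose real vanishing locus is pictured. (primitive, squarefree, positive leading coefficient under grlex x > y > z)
1. The degree is 2 — the shape is more complex than any degree-1 surface.
2. Symmetries: rotational symmetry about the z-axis ⇒ p depends on x, y only through x² + y².
3. Checking where it meets the axes: a circular section at z = 1 has radius between 0 and 1; one z-axis crossing is at z = -1.
4. The integer polynomial consistent with all of this is the stated p.

3*x^2 + 3*y^2 - z - 1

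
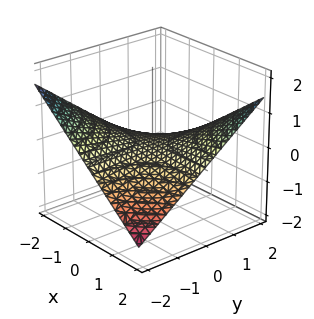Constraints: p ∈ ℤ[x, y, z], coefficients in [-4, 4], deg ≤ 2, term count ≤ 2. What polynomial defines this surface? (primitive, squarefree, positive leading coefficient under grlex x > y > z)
x*y - 3*z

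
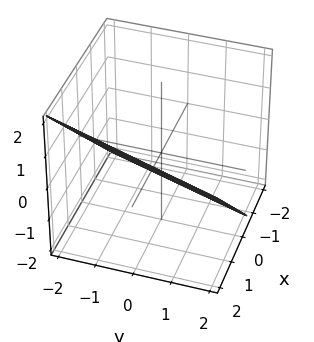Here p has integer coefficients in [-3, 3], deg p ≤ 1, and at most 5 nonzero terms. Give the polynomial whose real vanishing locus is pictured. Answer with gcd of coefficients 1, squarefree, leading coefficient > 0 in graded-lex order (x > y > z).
3*x - y - 3*z - 2

(a) deg p = 1.
(b) Checking where it meets the axes: it crosses the y-axis at the gridline y = -2.
(c) Putting this together gives p.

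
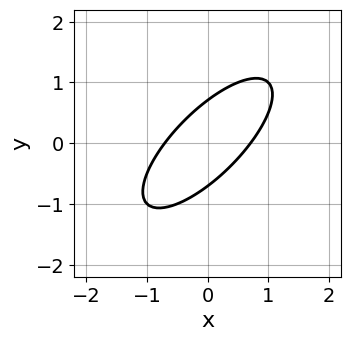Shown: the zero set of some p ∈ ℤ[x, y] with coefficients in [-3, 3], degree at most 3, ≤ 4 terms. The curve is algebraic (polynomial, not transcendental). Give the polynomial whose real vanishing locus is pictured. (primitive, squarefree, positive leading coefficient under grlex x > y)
First, the degree is 2 — a generic line meets the curve in up to 2 points.
Finally, putting this together gives p.

2*x^2 - 3*x*y + 2*y^2 - 1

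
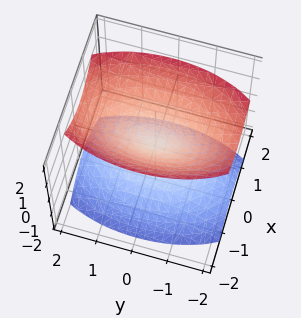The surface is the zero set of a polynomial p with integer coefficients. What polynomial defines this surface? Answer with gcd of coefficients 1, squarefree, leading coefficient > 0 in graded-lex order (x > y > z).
There are 2 components. Treating them together as one polynomial.
The degree is 2 — two nappes meeting at a single point; a quadric.
Symmetries: it's symmetric under y → −y, forcing even powers of y; mirror symmetry z ↦ −z ⇒ only even powers of z; mirror symmetry x ↦ −x ⇒ only even powers of x.
Checking where it meets the axes: one y-axis crossing is at y = 0; one x-axis crossing is at x = 0; it crosses the z-axis at the gridline z = 0.
Solving for integer coefficients yields p as stated.

3*x^2 + y^2 - 2*z^2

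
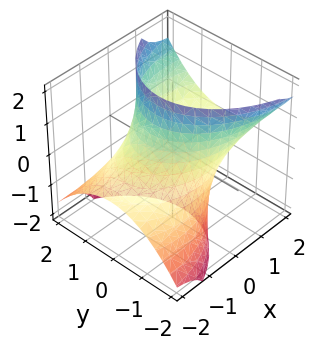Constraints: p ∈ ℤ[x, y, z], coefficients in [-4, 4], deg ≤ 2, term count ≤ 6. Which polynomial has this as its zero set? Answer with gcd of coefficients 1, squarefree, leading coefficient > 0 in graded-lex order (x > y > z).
x^2 - 3*x*z + 2*y^2 - 3

1. deg p = 2. The shape is more complex than any degree-1 surface.
2. From the axis intercepts and sections: no z-intercept at any integer in the box.
3. The integer polynomial consistent with all of this is the stated p.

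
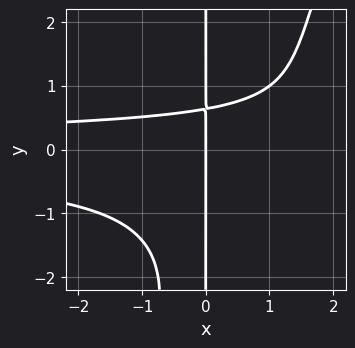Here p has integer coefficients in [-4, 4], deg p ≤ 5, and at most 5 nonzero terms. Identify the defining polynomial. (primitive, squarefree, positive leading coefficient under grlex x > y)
(a) The degree is 4 — no degree-3 curve has this shape.
(b) From the axis intercepts and sections: it meets the x-axis at x = 0 (among the integer gridlines); every point of the y-axis in the box is on the curve.
(c) Solving for integer coefficients yields p as stated.

3*x^2*y^2 - x*y^3 - 2*x*y^2 - 3*x*y + 3*x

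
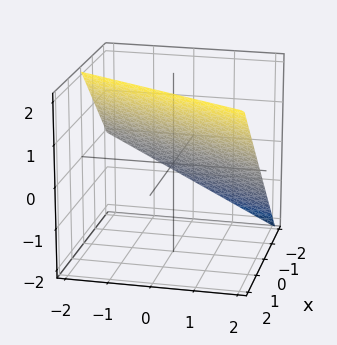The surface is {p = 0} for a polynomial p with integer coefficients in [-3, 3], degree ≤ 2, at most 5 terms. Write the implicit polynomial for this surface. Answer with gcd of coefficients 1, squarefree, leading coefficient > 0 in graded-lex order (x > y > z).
2*x - y - 2*z + 2

1. The degree is 1 — every cross-section is a straight line — this is a plane.
2. Reading off the gridlines: it meets the z-axis at z = 1 (among the integer gridlines); it meets the y-axis at y = 2 (among the integer gridlines); it meets the x-axis at x = -1 (among the integer gridlines).
3. These observations pin down the coefficients.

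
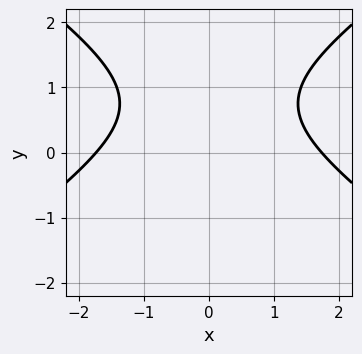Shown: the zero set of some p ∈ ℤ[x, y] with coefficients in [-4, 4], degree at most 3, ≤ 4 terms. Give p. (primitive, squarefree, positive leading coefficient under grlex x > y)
(a) Degree: a generic line meets the curve in up to 2 points, so deg p = 2.
(b) Symmetries: mirror symmetry x ↦ −x ⇒ only even powers of x.
(c) Reading off the gridlines: no y-intercept at any integer in the box.
(d) Assembling these constraints gives the stated polynomial.

x^2 - 2*y^2 + 3*y - 3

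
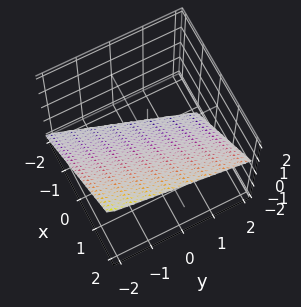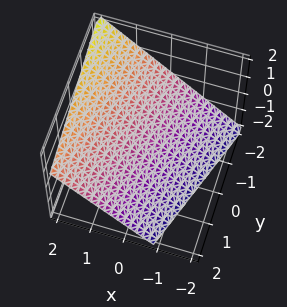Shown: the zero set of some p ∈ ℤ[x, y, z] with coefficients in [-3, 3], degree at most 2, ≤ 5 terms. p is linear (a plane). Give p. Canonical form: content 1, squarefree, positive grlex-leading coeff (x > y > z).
(a) Degree: the surface is flat (a plane), so deg p = 1.
(b) From the visible intercepts: one y-axis crossing is at y = -2.
(c) Solving for integer coefficients yields p as stated.

3*x - y - 3*z - 2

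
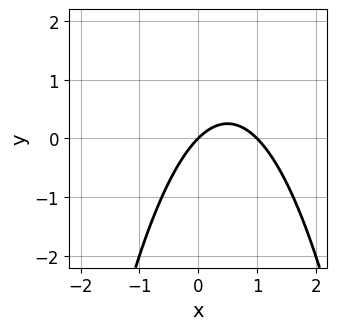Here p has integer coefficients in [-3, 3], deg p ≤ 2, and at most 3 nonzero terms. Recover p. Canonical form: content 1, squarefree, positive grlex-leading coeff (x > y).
x^2 - x + y

First, deg p = 2. A generic line meets the curve in up to 2 points.
Next, from the axis intercepts and sections: among the integer gridlines, it crosses the x-axis at x ∈ {0, 1}; one y-axis crossing is at y = 0.
Finally, the integer polynomial consistent with all of this is the stated p.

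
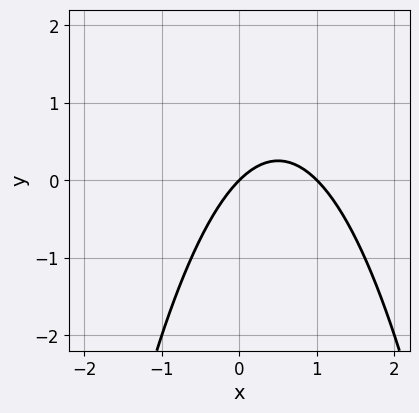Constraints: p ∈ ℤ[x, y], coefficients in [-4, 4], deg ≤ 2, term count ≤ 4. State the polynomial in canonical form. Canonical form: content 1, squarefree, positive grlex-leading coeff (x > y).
x^2 - x + y

(a) deg p = 2. The shape is more complex than any degree-1 curve.
(b) From the axis intercepts and sections: one y-axis crossing is at y = 0; among the integer gridlines, it crosses the x-axis at x ∈ {0, 1}.
(c) Together with the visible shape, these determine p as stated.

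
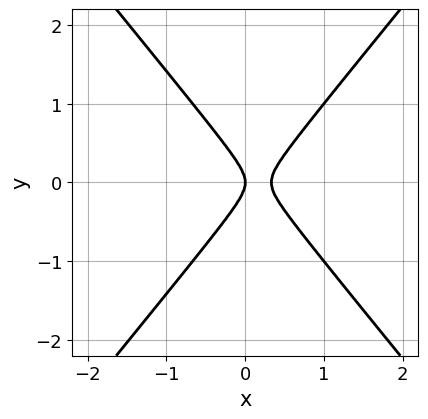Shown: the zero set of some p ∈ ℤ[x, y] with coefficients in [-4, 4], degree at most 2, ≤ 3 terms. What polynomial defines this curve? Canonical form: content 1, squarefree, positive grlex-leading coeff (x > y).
(a) deg p = 2. No degree-1 curve has this shape.
(b) Symmetries: the y ↦ −y reflection is a symmetry, so y appears only in even powers.
(c) Reading off the gridlines: it crosses the x-axis at the gridline x = 0; one y-axis crossing is at y = 0.
(d) Matching integer coefficients to the picture gives p.

3*x^2 - 2*y^2 - x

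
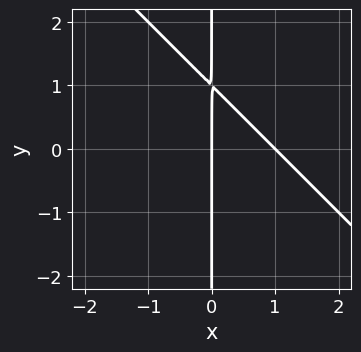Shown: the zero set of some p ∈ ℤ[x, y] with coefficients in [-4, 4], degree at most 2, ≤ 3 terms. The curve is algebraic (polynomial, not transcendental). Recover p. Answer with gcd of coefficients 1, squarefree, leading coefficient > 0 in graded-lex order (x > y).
x^2 + x*y - x

First, degree: the shape is more complex than any degree-1 curve, so deg p = 2.
Next, from the axis intercepts and sections: the visible y-axis segment lies entirely on the curve; the x-axis gridline crossings are at x ∈ {0, 1}.
Finally, together with the visible shape, these determine p as stated.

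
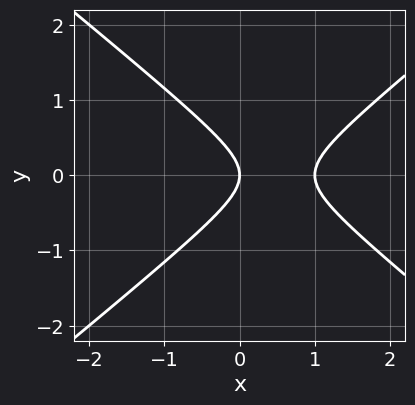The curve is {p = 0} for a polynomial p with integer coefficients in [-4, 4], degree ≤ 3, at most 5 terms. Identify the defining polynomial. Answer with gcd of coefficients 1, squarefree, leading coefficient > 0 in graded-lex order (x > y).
(a) deg p = 2. No degree-1 curve has this shape.
(b) Symmetries: the y ↦ −y reflection is a symmetry, so y appears only in even powers.
(c) Checking where it meets the axes: the x-axis gridline crossings are at x ∈ {0, 1}; it meets the y-axis at y = 0 (among the integer gridlines).
(d) Fitting integer coefficients to these (and the overall shape) gives p.

2*x^2 - 3*y^2 - 2*x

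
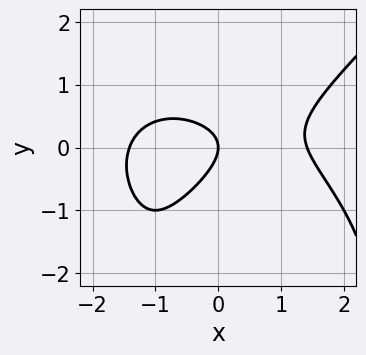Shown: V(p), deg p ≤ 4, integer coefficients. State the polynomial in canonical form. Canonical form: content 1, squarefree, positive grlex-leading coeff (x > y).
First, deg p = 3. The shape is more complex than any degree-2 curve.
Next, from the visible intercepts: it crosses the y-axis at the gridline y = 0; it meets the x-axis at x = 0 (among the integer gridlines).
Finally, matching integer coefficients to the picture gives p.

x^3 - y^3 + x*y - 3*y^2 - 2*x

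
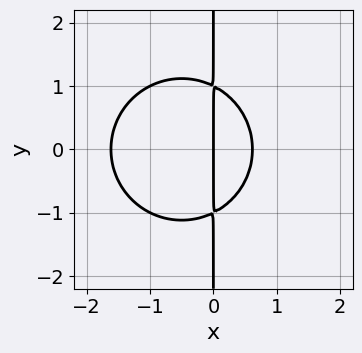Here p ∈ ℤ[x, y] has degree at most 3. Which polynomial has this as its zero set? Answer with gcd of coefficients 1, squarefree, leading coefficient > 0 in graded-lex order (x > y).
x^3 + x*y^2 + x^2 - x

The degree is 3 — a generic line meets the curve in up to 3 points.
Symmetries: mirror symmetry y ↦ −y ⇒ only even powers of y.
From the visible intercepts: the visible y-axis segment lies entirely on the curve; it crosses the x-axis at the gridline x = 0.
Matching integer coefficients to the picture gives p.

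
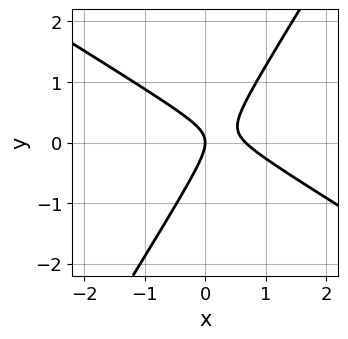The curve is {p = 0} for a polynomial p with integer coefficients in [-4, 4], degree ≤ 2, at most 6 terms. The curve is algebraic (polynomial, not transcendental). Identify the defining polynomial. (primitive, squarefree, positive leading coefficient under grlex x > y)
1. Degree: the shape is more complex than any degree-1 curve, so deg p = 2.
2. Observable constraints: it meets the x-axis at x = 0 (among the integer gridlines); one y-axis crossing is at y = 0.
3. Fitting integer coefficients to these (and the overall shape) gives p.

3*x^2 + 3*x*y - 3*y^2 - 2*x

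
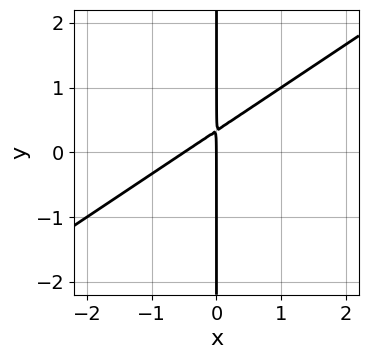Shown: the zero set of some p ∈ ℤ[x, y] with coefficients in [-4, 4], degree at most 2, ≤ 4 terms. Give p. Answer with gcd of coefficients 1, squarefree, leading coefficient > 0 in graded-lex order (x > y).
2*x^2 - 3*x*y + x

(a) Degree: a generic line meets the curve in up to 2 points, so deg p = 2.
(b) Reading off the gridlines: one x-axis crossing is at x = 0; every point of the y-axis in the box is on the curve.
(c) Solving for integer coefficients yields p as stated.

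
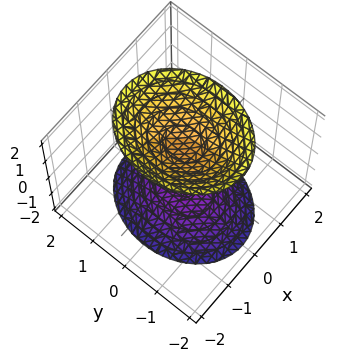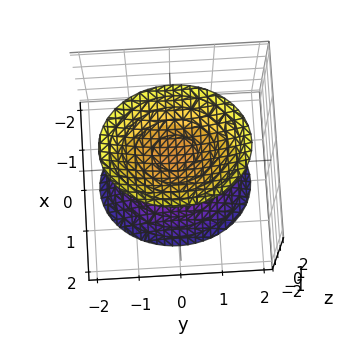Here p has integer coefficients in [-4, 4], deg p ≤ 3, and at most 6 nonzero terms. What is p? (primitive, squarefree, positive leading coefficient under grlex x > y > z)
3*x^2 + 2*y^2 - 2*z^2 + 3

First, the picture has 2 separate pieces. Treating them together as one polynomial.
Next, degree: two sheets facing apart; a quadric, so deg p = 2.
Then, symmetries: it's symmetric under y → −y, forcing even powers of y; mirror symmetry x ↦ −x ⇒ only even powers of x; the z ↦ −z reflection is a symmetry, so z appears only in even powers.
Next, observable constraints: no y-intercept at any integer in the box; no x-intercept at any integer in the box.
Finally, together with the visible shape, these determine p as stated.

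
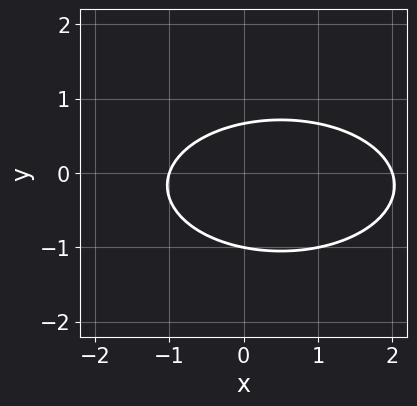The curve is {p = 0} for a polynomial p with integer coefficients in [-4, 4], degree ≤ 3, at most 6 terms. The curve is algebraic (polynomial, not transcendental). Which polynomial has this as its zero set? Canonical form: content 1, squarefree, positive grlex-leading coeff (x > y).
x^2 + 3*y^2 - x + y - 2

(a) deg p = 2. The shape is more complex than any degree-1 curve.
(b) Checking where it meets the axes: the x-axis gridline crossings are at x ∈ {-1, 2}; it meets the y-axis at y = -1 (among the integer gridlines).
(c) Fitting integer coefficients to these (and the overall shape) gives p.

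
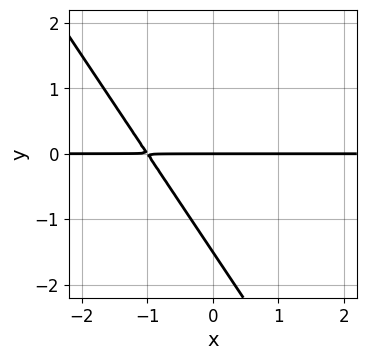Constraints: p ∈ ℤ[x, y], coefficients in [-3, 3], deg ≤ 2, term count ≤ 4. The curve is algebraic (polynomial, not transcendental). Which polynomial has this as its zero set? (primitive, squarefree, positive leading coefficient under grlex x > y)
3*x*y + 2*y^2 + 3*y

1. deg p = 2.
2. From the visible intercepts: every point of the x-axis in the box is on the curve; it meets the y-axis at y = 0 (among the integer gridlines).
3. Together with the visible shape, these determine p as stated.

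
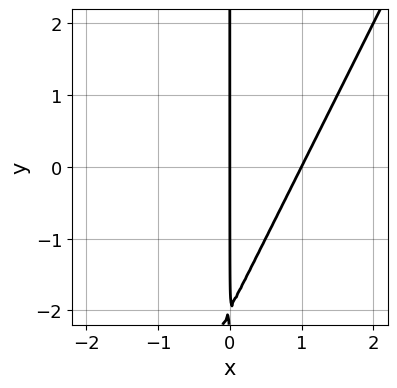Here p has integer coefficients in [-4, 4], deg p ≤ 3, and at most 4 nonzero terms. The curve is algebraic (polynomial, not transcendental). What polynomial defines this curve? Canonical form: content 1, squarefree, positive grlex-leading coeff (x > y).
(a) The degree is 2 — no degree-1 curve has this shape.
(b) Against the integer gridlines: the x-axis gridline crossings are at x ∈ {0, 1}; every point of the y-axis in the box is on the curve.
(c) These observations pin down the coefficients.

2*x^2 - x*y - 2*x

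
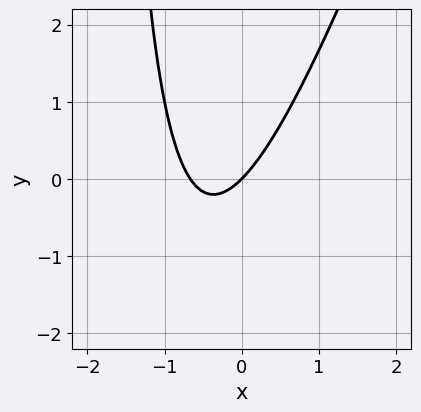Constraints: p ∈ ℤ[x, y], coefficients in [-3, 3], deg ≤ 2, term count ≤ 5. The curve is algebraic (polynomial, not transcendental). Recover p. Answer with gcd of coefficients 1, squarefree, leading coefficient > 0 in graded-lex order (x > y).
1. Degree: a generic line meets the curve in up to 2 points, so deg p = 2.
2. Against the integer gridlines: it crosses the y-axis at the gridline y = 0; it crosses the x-axis at the gridline x = 0.
3. The integer polynomial consistent with all of this is the stated p.

3*x^2 - x*y + 2*x - 2*y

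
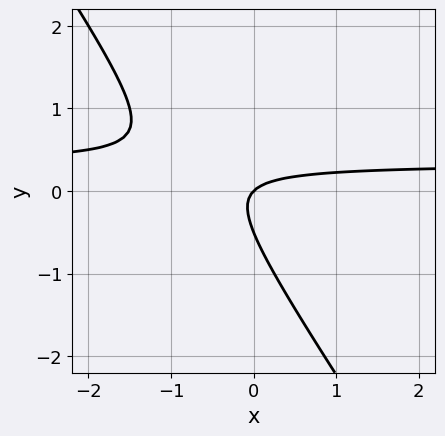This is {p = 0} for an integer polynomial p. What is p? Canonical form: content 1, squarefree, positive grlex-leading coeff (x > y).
First, degree: no degree-1 curve has this shape, so deg p = 2.
Then, from the axis intercepts and sections: it meets the x-axis at x = 0 (among the integer gridlines); it crosses the y-axis at the gridline y = 0.
Finally, together with the visible shape, these determine p as stated.

3*x*y + 2*y^2 - x + y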